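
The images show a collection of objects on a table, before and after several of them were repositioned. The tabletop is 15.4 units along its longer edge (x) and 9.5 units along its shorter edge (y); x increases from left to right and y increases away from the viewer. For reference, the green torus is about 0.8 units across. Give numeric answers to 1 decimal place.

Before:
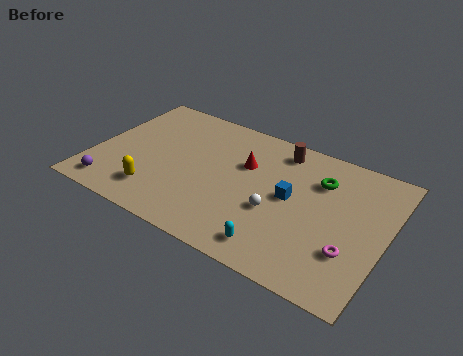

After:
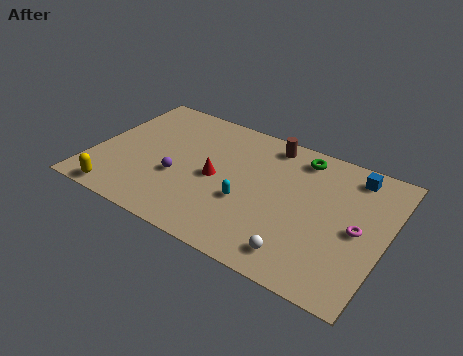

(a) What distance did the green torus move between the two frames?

1.7

From (11.7, 6.9) to (10.5, 8.1), the green torus covered √(1.2² + 1.2²) ≈ 1.7 units.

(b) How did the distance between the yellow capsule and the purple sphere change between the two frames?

+1.4

The distance was about 2.4 in the first image and 3.8 in the second, so they moved 1.4 units further apart.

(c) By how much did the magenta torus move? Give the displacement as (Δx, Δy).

(0.2, 1.6)

From the two frames, the magenta torus sits at roughly (13.8, 2.9) before and (14.0, 4.5) after.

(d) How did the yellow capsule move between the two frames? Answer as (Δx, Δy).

(-1.8, -1.1)

From the two frames, the yellow capsule sits at roughly (3.7, 2.0) before and (1.9, 0.9) after.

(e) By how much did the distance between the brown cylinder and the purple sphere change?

-4.2

The distance was about 10.5 in the first image and 6.3 in the second, so they moved 4.2 units closer together.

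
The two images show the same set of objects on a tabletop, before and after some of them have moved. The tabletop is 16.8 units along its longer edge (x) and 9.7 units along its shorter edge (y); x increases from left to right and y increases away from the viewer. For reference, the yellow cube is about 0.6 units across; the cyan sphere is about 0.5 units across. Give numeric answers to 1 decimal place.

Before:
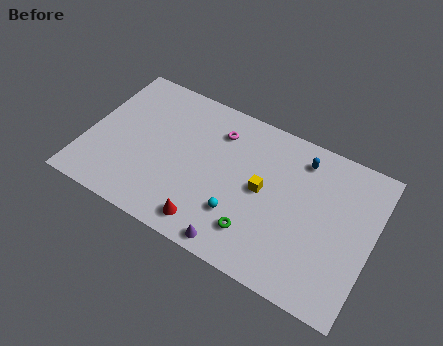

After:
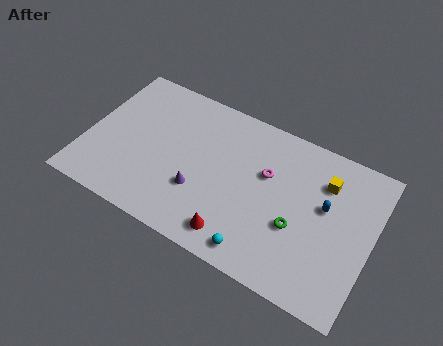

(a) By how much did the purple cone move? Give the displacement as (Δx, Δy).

(-2.5, 2.3)

From the two frames, the purple cone sits at roughly (9.4, 0.9) before and (6.9, 3.2) after.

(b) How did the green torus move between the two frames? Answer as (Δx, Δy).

(2.2, 1.5)

The green torus started near (10.4, 2.2) and ended near (12.6, 3.7).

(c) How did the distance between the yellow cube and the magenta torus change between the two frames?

-0.4

They were about 3.9 units apart before and 3.5 after — 0.4 units closer together.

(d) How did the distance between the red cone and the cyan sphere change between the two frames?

-0.7

They were about 2.1 units apart before and 1.4 after — 0.7 units closer together.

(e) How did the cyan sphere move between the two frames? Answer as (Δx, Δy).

(1.4, -1.6)

From the two frames, the cyan sphere sits at roughly (9.3, 2.8) before and (10.7, 1.2) after.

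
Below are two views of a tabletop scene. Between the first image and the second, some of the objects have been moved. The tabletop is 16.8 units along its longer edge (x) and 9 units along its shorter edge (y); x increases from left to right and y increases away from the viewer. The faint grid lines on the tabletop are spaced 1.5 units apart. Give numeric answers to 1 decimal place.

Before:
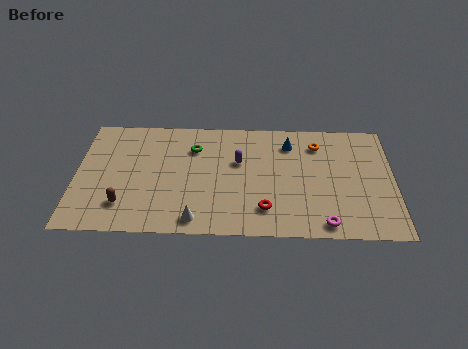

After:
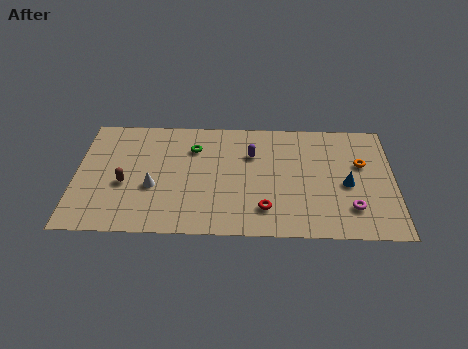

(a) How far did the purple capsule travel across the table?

0.9

The purple capsule moved from about (8.6, 5.6) to (9.3, 6.2), a distance of √(0.7² + 0.6²) ≈ 0.9.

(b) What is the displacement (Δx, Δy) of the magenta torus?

(1.4, 1.2)

The magenta torus was at about (13.1, 1.0) and moved to about (14.5, 2.2).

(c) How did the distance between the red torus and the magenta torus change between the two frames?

+1.2

The distance was about 3.3 in the first image and 4.5 in the second, so they moved 1.2 units further apart.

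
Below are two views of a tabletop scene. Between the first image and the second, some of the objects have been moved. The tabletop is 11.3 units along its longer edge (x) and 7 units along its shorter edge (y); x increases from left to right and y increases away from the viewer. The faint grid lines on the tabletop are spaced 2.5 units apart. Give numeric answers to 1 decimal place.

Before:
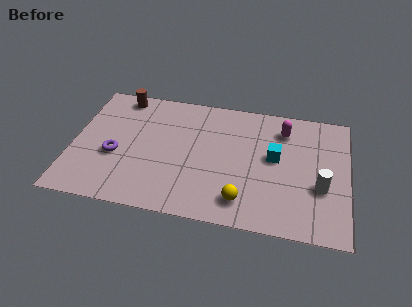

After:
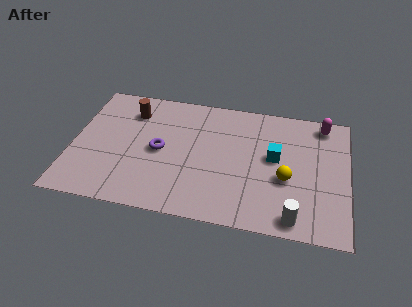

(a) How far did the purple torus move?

1.9

From (1.8, 2.8) to (3.6, 3.4), the purple torus covered √(1.8² + 0.6²) ≈ 1.9 units.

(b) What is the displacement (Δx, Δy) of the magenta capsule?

(1.6, 0.6)

From the two frames, the magenta capsule sits at roughly (8.6, 5.5) before and (10.2, 6.1) after.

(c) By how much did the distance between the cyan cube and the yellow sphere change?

-1.7

Before: roughly 2.9 units apart; after: 1.2. That's 1.7 units closer together.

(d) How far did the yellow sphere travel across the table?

2.3

The yellow sphere was near (7.1, 1.3) before and (8.8, 2.8) after, so it travelled √(1.7² + 1.5²) ≈ 2.3 units.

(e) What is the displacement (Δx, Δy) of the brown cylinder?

(0.5, -0.8)

From the two frames, the brown cylinder sits at roughly (1.8, 6.2) before and (2.3, 5.4) after.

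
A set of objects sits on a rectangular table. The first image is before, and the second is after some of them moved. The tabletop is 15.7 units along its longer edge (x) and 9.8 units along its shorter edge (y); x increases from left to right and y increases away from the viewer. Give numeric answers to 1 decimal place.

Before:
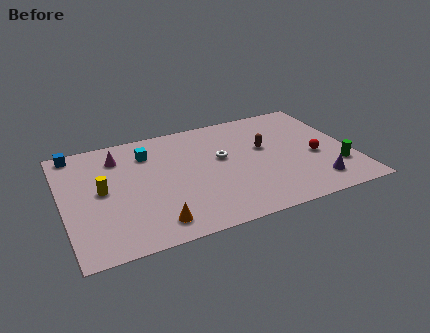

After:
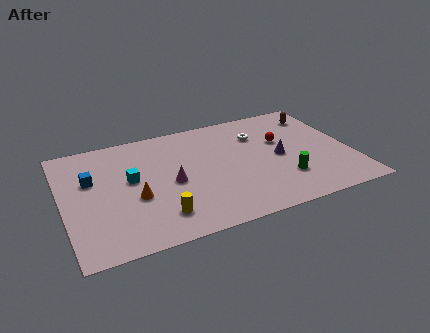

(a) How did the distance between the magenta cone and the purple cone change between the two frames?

-5.8

The distance was about 11.8 in the first image and 6.0 in the second, so they moved 5.8 units closer together.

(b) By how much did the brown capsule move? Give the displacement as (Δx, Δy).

(3.3, 2.1)

From the two frames, the brown capsule sits at roughly (11.1, 5.8) before and (14.4, 7.9) after.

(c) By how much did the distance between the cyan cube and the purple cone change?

-2.2

Before: roughly 10.3 units apart; after: 8.1. That's 2.2 units closer together.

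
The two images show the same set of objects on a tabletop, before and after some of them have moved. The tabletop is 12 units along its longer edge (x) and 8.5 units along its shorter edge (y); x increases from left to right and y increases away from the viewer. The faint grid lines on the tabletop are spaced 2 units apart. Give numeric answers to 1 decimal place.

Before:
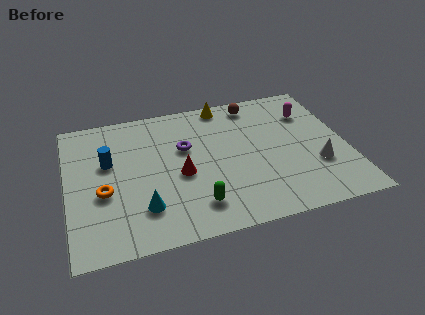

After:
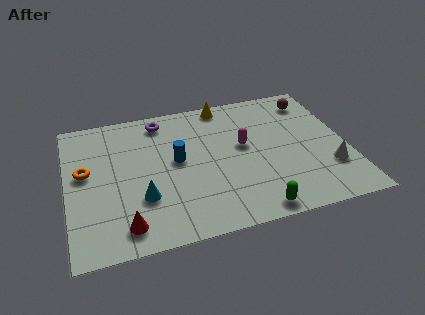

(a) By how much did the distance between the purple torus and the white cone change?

+2.4

The distance was about 6.0 in the first image and 8.4 in the second, so they moved 2.4 units further apart.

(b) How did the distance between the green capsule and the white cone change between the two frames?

-1.6

They were about 5.4 units apart before and 3.8 after — 1.6 units closer together.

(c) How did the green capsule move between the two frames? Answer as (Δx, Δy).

(2.4, -0.9)

The green capsule started near (5.3, 1.7) and ended near (7.7, 0.8).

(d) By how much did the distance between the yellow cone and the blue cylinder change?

-1.9

The distance was about 5.8 in the first image and 3.9 in the second, so they moved 1.9 units closer together.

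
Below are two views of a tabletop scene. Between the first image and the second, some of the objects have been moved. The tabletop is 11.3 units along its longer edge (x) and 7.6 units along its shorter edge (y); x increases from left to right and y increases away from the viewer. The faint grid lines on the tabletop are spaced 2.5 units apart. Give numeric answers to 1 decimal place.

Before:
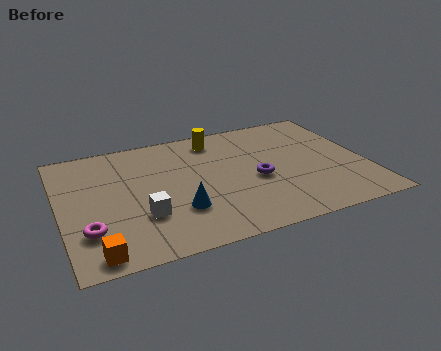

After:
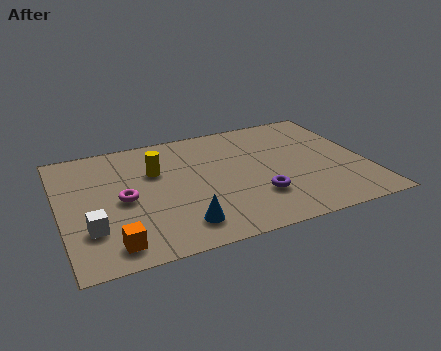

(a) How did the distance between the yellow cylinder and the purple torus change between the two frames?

+1.2

The distance was about 3.3 in the first image and 4.5 in the second, so they moved 1.2 units further apart.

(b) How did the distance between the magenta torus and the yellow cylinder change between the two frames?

-4.8

Before: roughly 6.7 units apart; after: 1.9. That's 4.8 units closer together.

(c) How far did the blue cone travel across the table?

0.9

The blue cone was near (4.2, 2.3) before and (4.2, 1.4) after, so it travelled √(0.0² + 0.9²) ≈ 0.9 units.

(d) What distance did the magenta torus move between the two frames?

2.1

From (0.9, 2.1) to (2.3, 3.6), the magenta torus covered √(1.4² + 1.5²) ≈ 2.1 units.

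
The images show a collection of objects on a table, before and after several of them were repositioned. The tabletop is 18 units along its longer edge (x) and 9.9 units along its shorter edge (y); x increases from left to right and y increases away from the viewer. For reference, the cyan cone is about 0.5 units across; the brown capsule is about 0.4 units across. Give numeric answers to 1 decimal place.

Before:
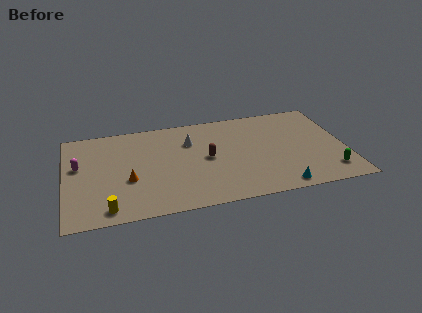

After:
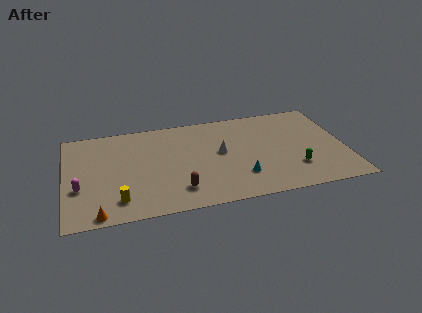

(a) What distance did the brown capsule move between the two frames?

3.5

From (9.1, 5.0) to (7.1, 2.1), the brown capsule covered √(2.0² + 2.9²) ≈ 3.5 units.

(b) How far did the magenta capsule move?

2.3

From (0.9, 5.9) to (0.9, 3.6), the magenta capsule covered √(0.0² + 2.3²) ≈ 2.3 units.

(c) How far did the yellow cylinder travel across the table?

1.0

The yellow cylinder was near (2.6, 1.2) before and (3.3, 1.9) after, so it travelled √(0.7² + 0.7²) ≈ 1.0 units.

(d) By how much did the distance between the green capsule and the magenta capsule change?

-2.7

Before: roughly 16.4 units apart; after: 13.7. That's 2.7 units closer together.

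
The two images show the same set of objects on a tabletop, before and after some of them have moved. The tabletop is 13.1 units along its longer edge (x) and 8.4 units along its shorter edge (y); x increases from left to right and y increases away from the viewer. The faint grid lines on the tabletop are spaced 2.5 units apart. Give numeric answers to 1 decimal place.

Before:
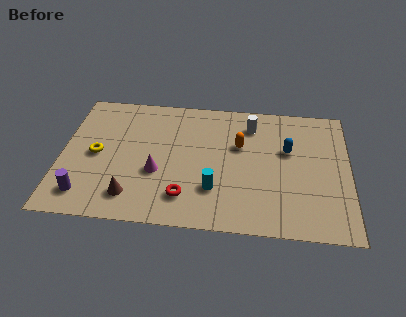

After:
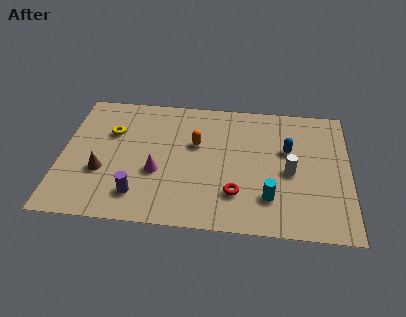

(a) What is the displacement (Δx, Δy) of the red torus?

(2.3, 0.4)

The red torus was at about (5.7, 1.8) and moved to about (8.0, 2.2).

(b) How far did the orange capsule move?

2.0

The orange capsule was near (8.1, 5.3) before and (6.1, 5.2) after, so it travelled √(2.0² + 0.1²) ≈ 2.0 units.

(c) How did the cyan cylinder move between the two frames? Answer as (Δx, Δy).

(2.5, -0.3)

The cyan cylinder was at about (7.0, 2.4) and moved to about (9.5, 2.1).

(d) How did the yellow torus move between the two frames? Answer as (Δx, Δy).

(0.6, 1.5)

The yellow torus started near (1.6, 4.1) and ended near (2.2, 5.6).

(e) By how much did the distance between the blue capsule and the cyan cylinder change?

-1.1

The distance was about 4.3 in the first image and 3.2 in the second, so they moved 1.1 units closer together.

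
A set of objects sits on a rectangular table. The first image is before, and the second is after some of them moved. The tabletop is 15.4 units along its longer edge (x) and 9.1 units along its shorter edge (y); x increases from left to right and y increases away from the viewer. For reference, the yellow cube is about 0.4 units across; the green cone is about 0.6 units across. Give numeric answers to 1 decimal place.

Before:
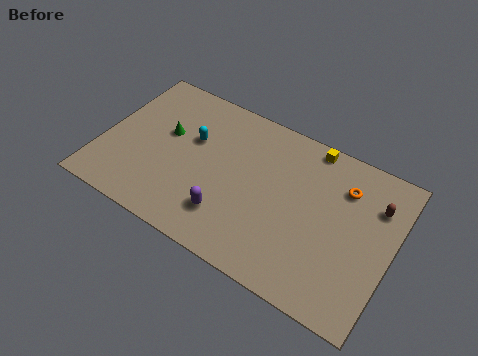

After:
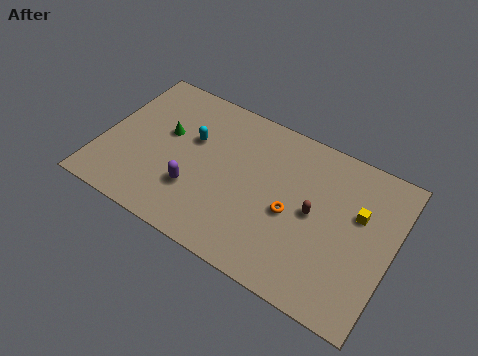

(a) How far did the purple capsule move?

2.0

The purple capsule was near (7.1, 2.2) before and (5.2, 2.8) after, so it travelled √(1.9² + 0.6²) ≈ 2.0 units.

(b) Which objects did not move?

the green cone and the cyan capsule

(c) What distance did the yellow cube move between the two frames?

3.9

The yellow cube moved from about (10.6, 8.3) to (13.5, 5.7), a distance of √(2.9² + 2.6²) ≈ 3.9.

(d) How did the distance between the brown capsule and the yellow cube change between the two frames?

-1.6

The distance was about 4.1 in the first image and 2.5 in the second, so they moved 1.6 units closer together.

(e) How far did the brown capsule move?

3.6

The brown capsule was near (14.3, 6.6) before and (11.3, 4.6) after, so it travelled √(3.0² + 2.0²) ≈ 3.6 units.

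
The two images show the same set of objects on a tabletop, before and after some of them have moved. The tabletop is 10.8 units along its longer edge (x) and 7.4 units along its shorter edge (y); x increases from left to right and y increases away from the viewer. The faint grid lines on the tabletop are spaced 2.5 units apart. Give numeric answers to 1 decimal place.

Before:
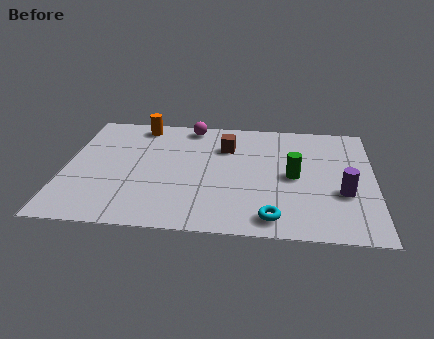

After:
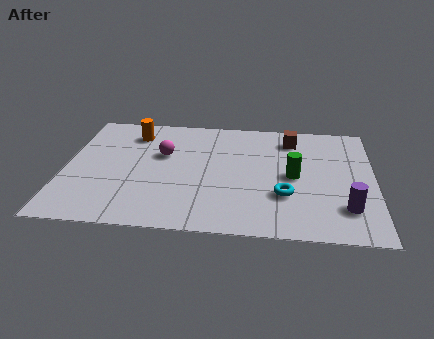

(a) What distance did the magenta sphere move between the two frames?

2.2

The magenta sphere was near (4.3, 6.6) before and (3.4, 4.6) after, so it travelled √(0.9² + 2.0²) ≈ 2.2 units.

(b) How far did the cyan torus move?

1.5

From (7.3, 1.0) to (7.7, 2.4), the cyan torus covered √(0.4² + 1.4²) ≈ 1.5 units.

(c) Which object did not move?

the green cylinder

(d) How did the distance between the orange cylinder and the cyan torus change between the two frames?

-0.9

The distance was about 7.3 in the first image and 6.4 in the second, so they moved 0.9 units closer together.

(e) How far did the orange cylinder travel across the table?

0.6

The orange cylinder moved from about (2.5, 6.5) to (2.3, 5.9), a distance of √(0.2² + 0.6²) ≈ 0.6.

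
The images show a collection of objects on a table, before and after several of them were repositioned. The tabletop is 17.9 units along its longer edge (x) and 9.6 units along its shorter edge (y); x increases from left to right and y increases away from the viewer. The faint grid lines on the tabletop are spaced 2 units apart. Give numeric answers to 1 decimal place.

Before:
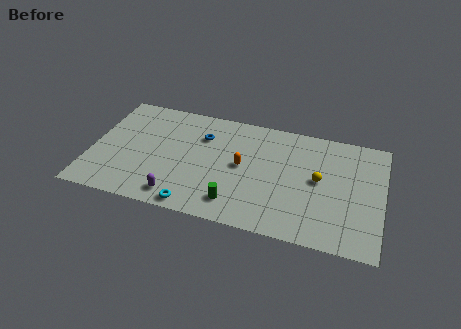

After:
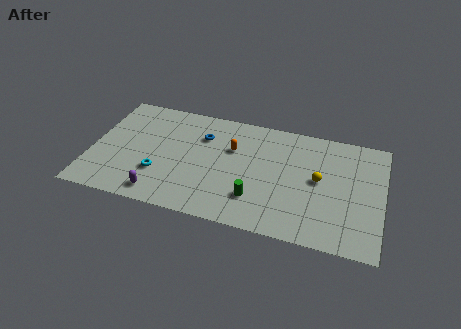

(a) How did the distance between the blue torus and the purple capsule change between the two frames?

+0.4

Before: roughly 5.6 units apart; after: 6.0. That's 0.4 units further apart.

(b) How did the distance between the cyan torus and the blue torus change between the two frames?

-1.4

They were about 6.0 units apart before and 4.6 after — 1.4 units closer together.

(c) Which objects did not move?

the blue torus and the yellow sphere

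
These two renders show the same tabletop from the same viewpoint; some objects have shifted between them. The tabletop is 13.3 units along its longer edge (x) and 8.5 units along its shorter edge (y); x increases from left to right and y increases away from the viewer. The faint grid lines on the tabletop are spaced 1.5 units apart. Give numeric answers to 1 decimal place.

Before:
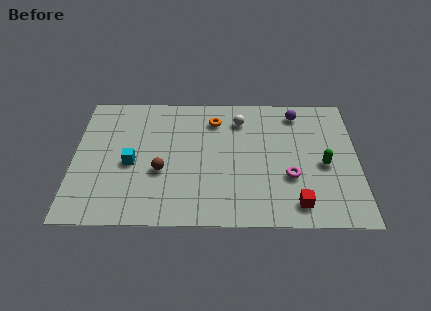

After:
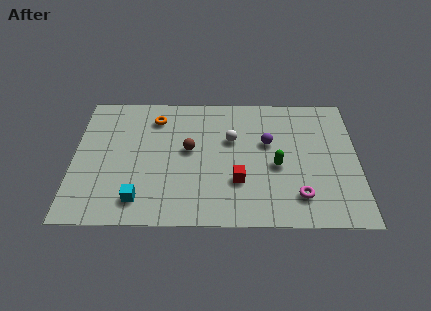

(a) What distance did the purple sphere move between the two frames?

2.4

The purple sphere moved from about (10.5, 7.2) to (9.1, 5.2), a distance of √(1.4² + 2.0²) ≈ 2.4.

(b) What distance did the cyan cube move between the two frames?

2.3

The cyan cube was near (2.7, 3.8) before and (3.1, 1.5) after, so it travelled √(0.4² + 2.3²) ≈ 2.3 units.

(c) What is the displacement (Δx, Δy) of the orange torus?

(-2.8, 0.1)

The orange torus was at about (6.6, 6.7) and moved to about (3.8, 6.8).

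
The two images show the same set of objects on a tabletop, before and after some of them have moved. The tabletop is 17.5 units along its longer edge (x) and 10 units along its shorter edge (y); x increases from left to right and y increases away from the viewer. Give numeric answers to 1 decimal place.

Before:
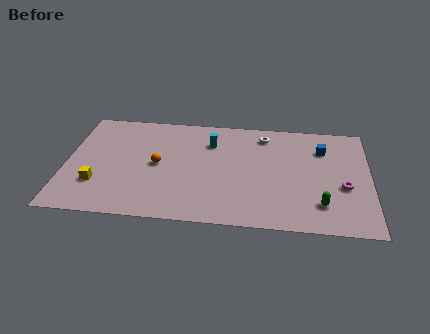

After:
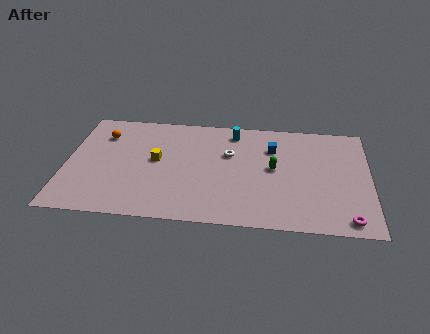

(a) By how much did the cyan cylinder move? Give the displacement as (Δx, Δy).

(1.3, 1.1)

The cyan cylinder started near (8.3, 7.4) and ended near (9.6, 8.5).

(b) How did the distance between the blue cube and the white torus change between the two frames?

-0.9

They were about 3.5 units apart before and 2.6 after — 0.9 units closer together.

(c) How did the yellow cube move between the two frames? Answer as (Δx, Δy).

(3.3, 2.5)

From the two frames, the yellow cube sits at roughly (1.9, 2.9) before and (5.2, 5.4) after.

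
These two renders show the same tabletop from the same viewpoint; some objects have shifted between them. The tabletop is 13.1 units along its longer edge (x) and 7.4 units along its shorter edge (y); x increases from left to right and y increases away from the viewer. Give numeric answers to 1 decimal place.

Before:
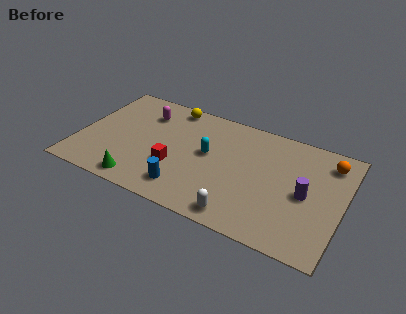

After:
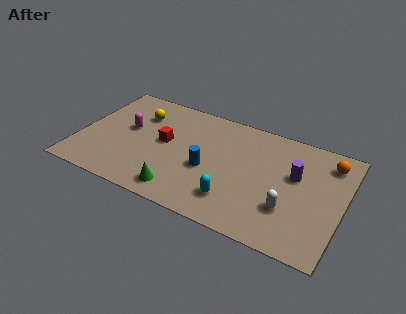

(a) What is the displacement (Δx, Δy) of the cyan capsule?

(1.6, -2.4)

From the two frames, the cyan capsule sits at roughly (6.4, 4.1) before and (8.0, 1.7) after.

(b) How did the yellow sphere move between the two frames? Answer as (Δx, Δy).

(-1.5, -1.2)

The yellow sphere started near (4.2, 6.6) and ended near (2.7, 5.4).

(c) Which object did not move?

the orange sphere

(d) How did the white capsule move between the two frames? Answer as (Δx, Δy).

(2.2, 1.4)

The white capsule started near (8.4, 0.9) and ended near (10.6, 2.3).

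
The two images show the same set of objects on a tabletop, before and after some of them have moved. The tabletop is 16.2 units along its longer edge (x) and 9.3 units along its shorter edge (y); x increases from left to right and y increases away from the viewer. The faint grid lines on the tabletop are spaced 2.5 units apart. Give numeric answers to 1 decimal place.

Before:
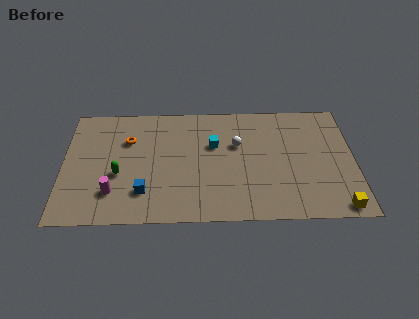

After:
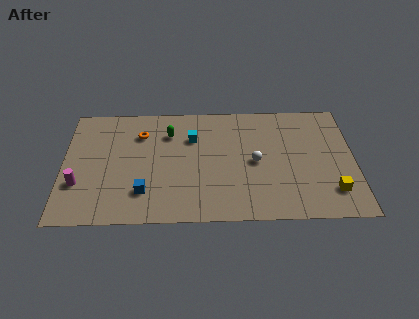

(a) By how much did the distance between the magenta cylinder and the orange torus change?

+1.0

They were about 4.2 units apart before and 5.2 after — 1.0 units further apart.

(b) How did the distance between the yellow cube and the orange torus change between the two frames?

-1.2

The distance was about 12.8 in the first image and 11.6 in the second, so they moved 1.2 units closer together.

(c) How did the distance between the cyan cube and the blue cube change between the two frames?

-0.3

Before: roughly 5.3 units apart; after: 5.0. That's 0.3 units closer together.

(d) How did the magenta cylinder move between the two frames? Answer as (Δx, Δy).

(-1.9, 0.7)

The magenta cylinder started near (2.8, 2.3) and ended near (0.9, 3.0).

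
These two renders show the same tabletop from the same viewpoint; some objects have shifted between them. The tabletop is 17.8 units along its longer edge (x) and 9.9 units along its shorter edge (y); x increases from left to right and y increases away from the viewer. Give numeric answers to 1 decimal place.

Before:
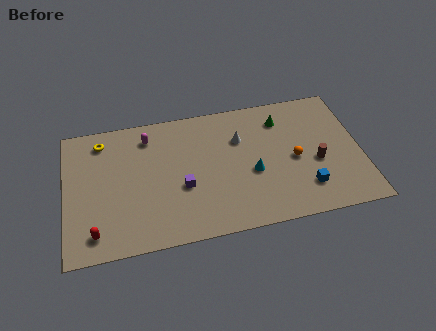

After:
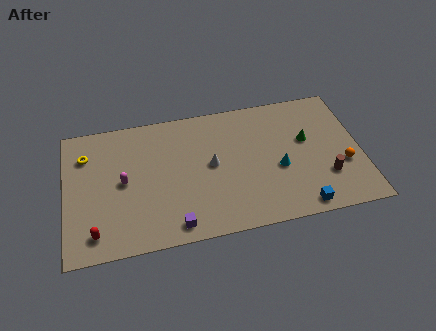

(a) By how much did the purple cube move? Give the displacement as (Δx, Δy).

(-0.6, -2.7)

The purple cube was at about (7.0, 3.9) and moved to about (6.4, 1.2).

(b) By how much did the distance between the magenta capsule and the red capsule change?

-3.5

The distance was about 7.3 in the first image and 3.8 in the second, so they moved 3.5 units closer together.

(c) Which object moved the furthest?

the magenta capsule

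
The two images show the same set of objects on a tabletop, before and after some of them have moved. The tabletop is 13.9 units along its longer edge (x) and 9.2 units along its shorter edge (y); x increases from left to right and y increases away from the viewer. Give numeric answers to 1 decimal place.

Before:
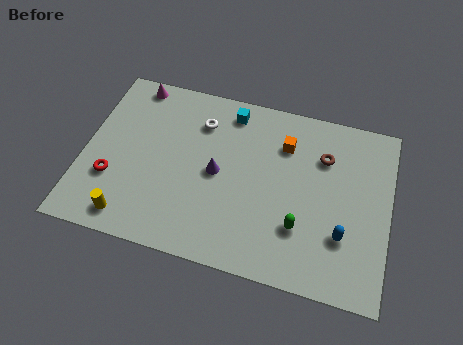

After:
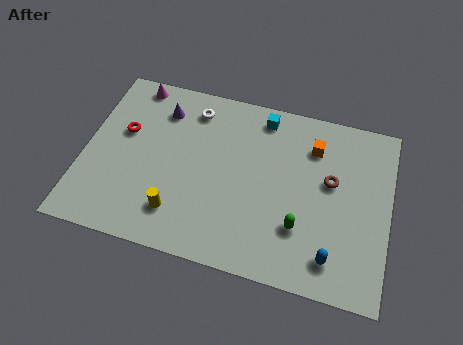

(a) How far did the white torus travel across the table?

0.7

The white torus was near (5.1, 7.0) before and (4.7, 7.6) after, so it travelled √(0.4² + 0.6²) ≈ 0.7 units.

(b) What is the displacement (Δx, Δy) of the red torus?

(0.3, 2.6)

From the two frames, the red torus sits at roughly (1.4, 3.0) before and (1.7, 5.6) after.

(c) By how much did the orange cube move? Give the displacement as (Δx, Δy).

(1.3, 0.2)

The orange cube started near (9.0, 6.8) and ended near (10.3, 7.0).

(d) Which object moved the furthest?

the purple cone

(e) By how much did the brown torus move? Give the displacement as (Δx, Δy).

(0.4, -1.2)

The brown torus was at about (10.8, 6.6) and moved to about (11.2, 5.4).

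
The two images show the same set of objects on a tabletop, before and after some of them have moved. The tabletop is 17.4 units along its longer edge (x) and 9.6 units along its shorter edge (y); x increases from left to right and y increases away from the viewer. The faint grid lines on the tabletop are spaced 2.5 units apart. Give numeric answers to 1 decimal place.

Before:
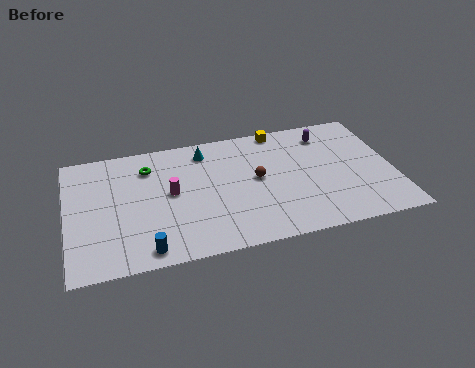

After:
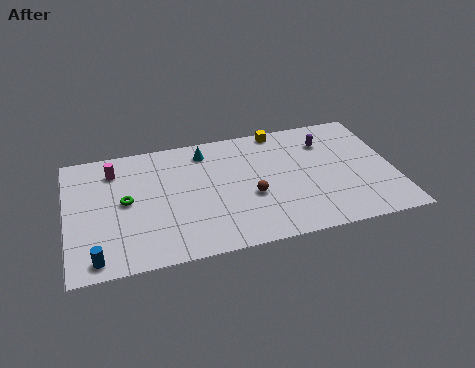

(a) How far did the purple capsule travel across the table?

0.6

The purple capsule moved from about (14.1, 7.8) to (14.0, 7.2), a distance of √(0.1² + 0.6²) ≈ 0.6.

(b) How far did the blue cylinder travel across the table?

2.6

The blue cylinder moved from about (4.0, 1.1) to (1.4, 1.1), a distance of √(2.6² + 0.0²) ≈ 2.6.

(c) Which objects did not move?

the yellow cube and the cyan cone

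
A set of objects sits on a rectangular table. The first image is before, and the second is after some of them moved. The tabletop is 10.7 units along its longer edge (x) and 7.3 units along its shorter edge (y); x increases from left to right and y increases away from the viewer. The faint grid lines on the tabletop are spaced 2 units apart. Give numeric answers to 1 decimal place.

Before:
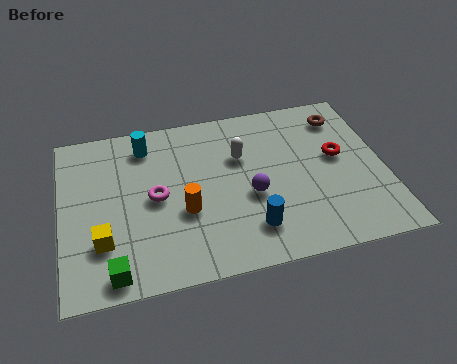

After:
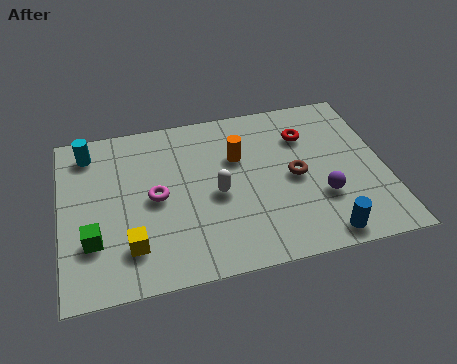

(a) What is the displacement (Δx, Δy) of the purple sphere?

(2.3, -0.6)

From the two frames, the purple sphere sits at roughly (6.2, 3.0) before and (8.5, 2.4) after.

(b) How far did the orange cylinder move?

2.8

The orange cylinder moved from about (4.0, 2.8) to (5.9, 4.8), a distance of √(1.9² + 2.0²) ≈ 2.8.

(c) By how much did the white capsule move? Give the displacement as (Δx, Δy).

(-0.9, -1.5)

From the two frames, the white capsule sits at roughly (6.0, 4.8) before and (5.1, 3.3) after.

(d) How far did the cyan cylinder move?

1.9

From (2.9, 6.0) to (1.0, 6.1), the cyan cylinder covered √(1.9² + 0.1²) ≈ 1.9 units.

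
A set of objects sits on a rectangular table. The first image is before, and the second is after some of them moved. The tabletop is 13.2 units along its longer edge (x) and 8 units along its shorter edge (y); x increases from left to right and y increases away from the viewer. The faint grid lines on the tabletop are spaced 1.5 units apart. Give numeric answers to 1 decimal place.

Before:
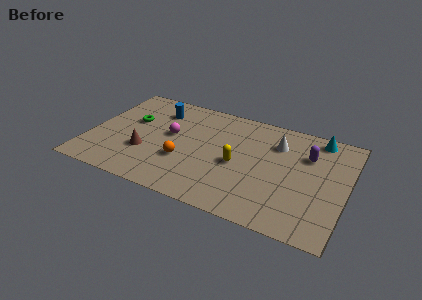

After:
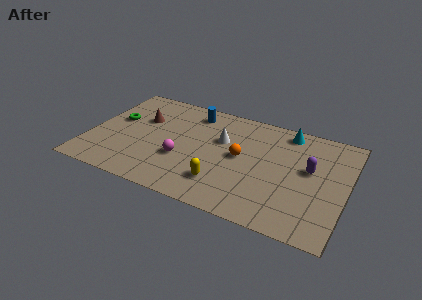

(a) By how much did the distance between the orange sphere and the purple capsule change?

-3.2

The distance was about 6.7 in the first image and 3.5 in the second, so they moved 3.2 units closer together.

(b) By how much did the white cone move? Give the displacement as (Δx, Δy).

(-2.8, -0.8)

From the two frames, the white cone sits at roughly (9.5, 5.9) before and (6.7, 5.1) after.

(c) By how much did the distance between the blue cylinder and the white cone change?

-4.0

Before: roughly 6.3 units apart; after: 2.3. That's 4.0 units closer together.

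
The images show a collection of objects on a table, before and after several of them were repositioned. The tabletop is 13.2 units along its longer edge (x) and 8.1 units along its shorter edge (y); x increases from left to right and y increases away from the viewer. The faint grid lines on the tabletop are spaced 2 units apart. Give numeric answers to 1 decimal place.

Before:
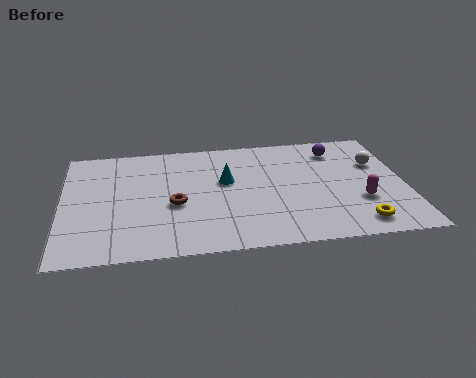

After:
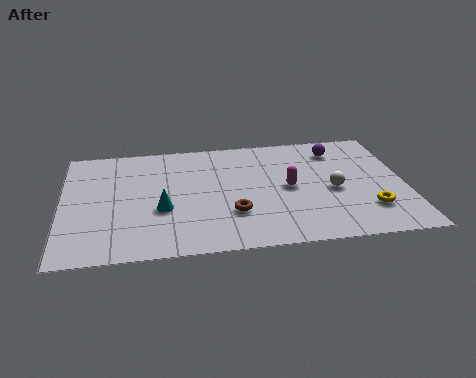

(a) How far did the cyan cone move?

3.0

From (6.3, 4.8) to (3.8, 3.1), the cyan cone covered √(2.5² + 1.7²) ≈ 3.0 units.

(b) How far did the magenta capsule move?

3.0

From (11.4, 2.7) to (8.7, 4.0), the magenta capsule covered √(2.7² + 1.3²) ≈ 3.0 units.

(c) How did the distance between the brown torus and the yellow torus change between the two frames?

-2.0

They were about 7.2 units apart before and 5.2 after — 2.0 units closer together.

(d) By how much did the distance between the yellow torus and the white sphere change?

-2.2

They were about 4.2 units apart before and 2.0 after — 2.2 units closer together.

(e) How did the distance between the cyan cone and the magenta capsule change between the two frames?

-0.5

They were about 5.5 units apart before and 5.0 after — 0.5 units closer together.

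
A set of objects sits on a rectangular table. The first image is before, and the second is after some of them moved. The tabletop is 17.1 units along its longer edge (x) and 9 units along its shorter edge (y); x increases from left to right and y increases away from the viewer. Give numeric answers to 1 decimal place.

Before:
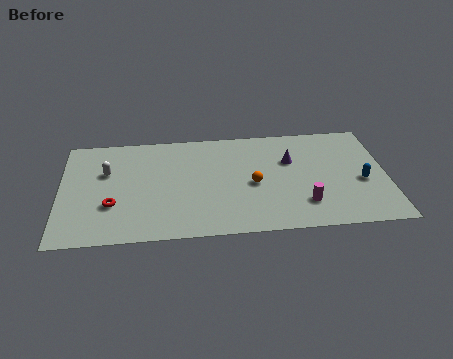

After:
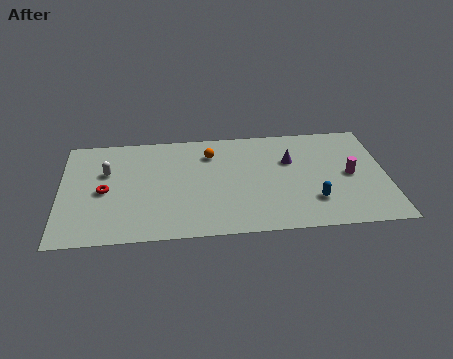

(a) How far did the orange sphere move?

3.6

The orange sphere moved from about (10.1, 4.1) to (7.9, 6.9), a distance of √(2.2² + 2.8²) ≈ 3.6.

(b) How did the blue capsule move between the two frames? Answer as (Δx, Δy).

(-2.6, -1.4)

From the two frames, the blue capsule sits at roughly (15.8, 3.8) before and (13.2, 2.4) after.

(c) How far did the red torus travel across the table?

1.3

From (2.7, 3.0) to (2.3, 4.2), the red torus covered √(0.4² + 1.2²) ≈ 1.3 units.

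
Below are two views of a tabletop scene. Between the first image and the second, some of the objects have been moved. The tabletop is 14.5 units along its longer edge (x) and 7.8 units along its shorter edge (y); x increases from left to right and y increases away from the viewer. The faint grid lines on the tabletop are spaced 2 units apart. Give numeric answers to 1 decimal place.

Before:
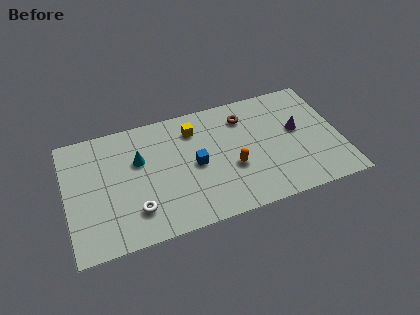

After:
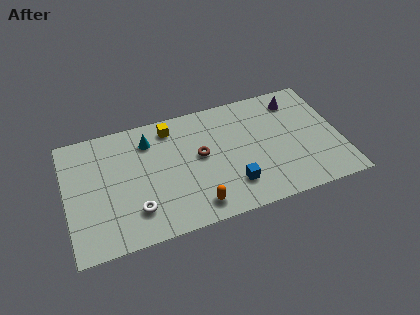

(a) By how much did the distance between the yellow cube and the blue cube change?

+3.2

Before: roughly 2.3 units apart; after: 5.5. That's 3.2 units further apart.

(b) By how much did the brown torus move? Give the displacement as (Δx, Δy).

(-2.5, -1.8)

From the two frames, the brown torus sits at roughly (9.6, 6.1) before and (7.1, 4.3) after.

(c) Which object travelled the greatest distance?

the brown torus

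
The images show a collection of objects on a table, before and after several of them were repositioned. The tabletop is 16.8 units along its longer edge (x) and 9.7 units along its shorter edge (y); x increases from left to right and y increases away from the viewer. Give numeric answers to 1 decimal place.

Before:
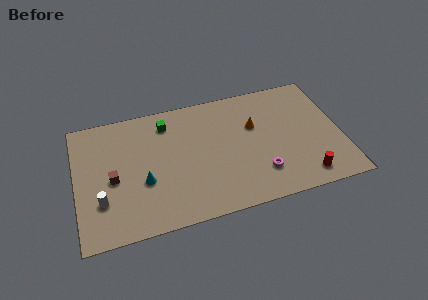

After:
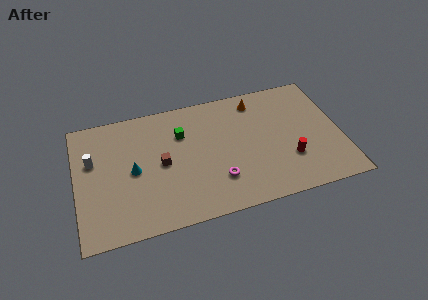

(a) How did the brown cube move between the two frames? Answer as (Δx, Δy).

(3.1, 0.4)

The brown cube was at about (2.3, 4.4) and moved to about (5.4, 4.8).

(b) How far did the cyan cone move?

1.2

From (4.2, 3.7) to (3.6, 4.7), the cyan cone covered √(0.6² + 1.0²) ≈ 1.2 units.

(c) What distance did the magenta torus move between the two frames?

2.7

From (11.5, 2.4) to (8.8, 2.6), the magenta torus covered √(2.7² + 0.2²) ≈ 2.7 units.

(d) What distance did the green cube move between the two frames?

1.4

The green cube moved from about (5.9, 7.9) to (6.8, 6.8), a distance of √(0.9² + 1.1²) ≈ 1.4.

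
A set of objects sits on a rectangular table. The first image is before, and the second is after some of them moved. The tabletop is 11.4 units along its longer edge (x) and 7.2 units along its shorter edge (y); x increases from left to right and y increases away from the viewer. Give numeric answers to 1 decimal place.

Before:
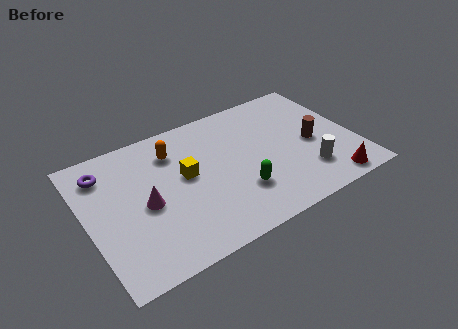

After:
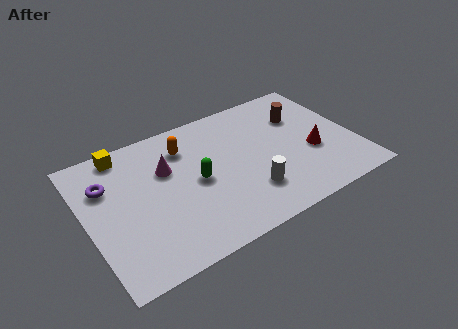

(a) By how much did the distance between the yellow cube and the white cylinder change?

+1.1

They were about 5.4 units apart before and 6.5 after — 1.1 units further apart.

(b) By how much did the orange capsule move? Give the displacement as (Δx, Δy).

(0.5, 0.0)

The orange capsule started near (3.9, 5.5) and ended near (4.4, 5.5).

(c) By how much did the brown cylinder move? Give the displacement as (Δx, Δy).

(-0.2, 1.7)

The brown cylinder was at about (9.6, 3.3) and moved to about (9.4, 5.0).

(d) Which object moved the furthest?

the yellow cube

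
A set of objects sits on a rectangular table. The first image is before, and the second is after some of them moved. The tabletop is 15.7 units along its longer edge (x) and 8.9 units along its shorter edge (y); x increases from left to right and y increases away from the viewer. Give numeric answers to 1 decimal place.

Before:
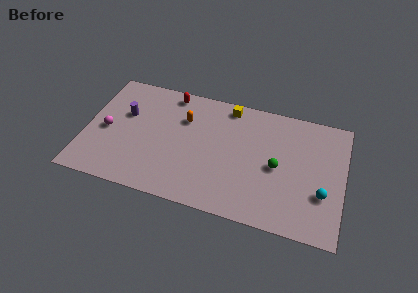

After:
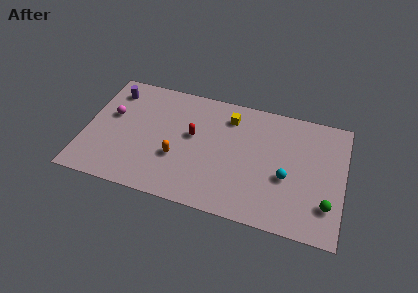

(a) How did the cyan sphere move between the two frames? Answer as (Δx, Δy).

(-2.2, 0.6)

The cyan sphere was at about (14.5, 3.0) and moved to about (12.3, 3.6).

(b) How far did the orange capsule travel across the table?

3.0

From (5.9, 6.2) to (5.7, 3.2), the orange capsule covered √(0.2² + 3.0²) ≈ 3.0 units.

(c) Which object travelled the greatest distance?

the green sphere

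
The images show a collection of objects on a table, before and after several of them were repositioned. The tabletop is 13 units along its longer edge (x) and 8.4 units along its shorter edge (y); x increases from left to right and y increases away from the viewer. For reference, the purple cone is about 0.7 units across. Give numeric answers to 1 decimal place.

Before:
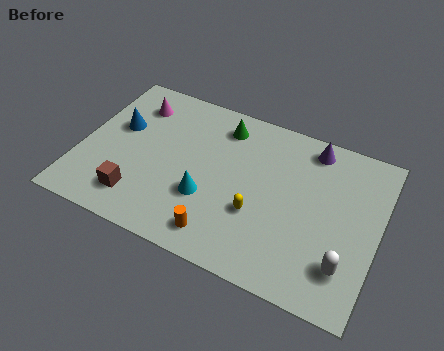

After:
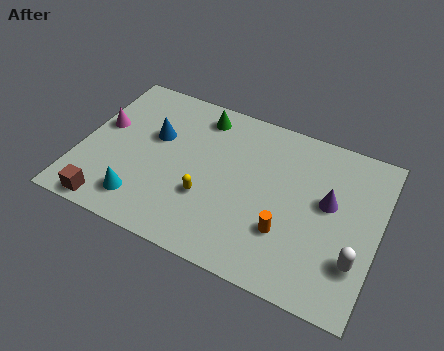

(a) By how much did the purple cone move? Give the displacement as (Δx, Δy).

(1.0, -2.5)

The purple cone was at about (9.8, 7.3) and moved to about (10.8, 4.8).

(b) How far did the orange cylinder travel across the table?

3.0

The orange cylinder was near (6.5, 1.3) before and (9.2, 2.6) after, so it travelled √(2.7² + 1.3²) ≈ 3.0 units.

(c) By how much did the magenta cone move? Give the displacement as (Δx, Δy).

(-1.2, -1.7)

From the two frames, the magenta cone sits at roughly (2.0, 6.6) before and (0.8, 4.9) after.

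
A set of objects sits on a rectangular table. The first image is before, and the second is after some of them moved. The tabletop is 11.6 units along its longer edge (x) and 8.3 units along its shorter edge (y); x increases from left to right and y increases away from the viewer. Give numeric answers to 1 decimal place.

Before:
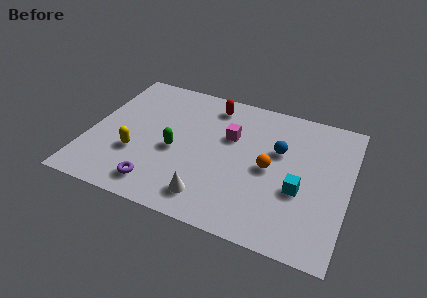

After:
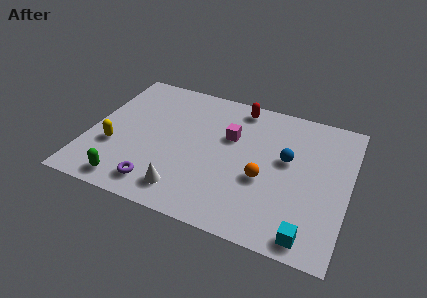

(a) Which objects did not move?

the magenta cube and the purple torus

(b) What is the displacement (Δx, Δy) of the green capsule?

(-1.8, -2.6)

The green capsule started near (3.9, 3.6) and ended near (2.1, 1.0).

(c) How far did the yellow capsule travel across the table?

1.0

The yellow capsule moved from about (2.2, 2.8) to (1.2, 2.9), a distance of √(1.0² + 0.1²) ≈ 1.0.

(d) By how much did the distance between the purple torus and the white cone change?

-1.1

Before: roughly 2.3 units apart; after: 1.2. That's 1.1 units closer together.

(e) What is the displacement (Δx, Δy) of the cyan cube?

(0.6, -2.3)

From the two frames, the cyan cube sits at roughly (9.5, 3.2) before and (10.1, 0.9) after.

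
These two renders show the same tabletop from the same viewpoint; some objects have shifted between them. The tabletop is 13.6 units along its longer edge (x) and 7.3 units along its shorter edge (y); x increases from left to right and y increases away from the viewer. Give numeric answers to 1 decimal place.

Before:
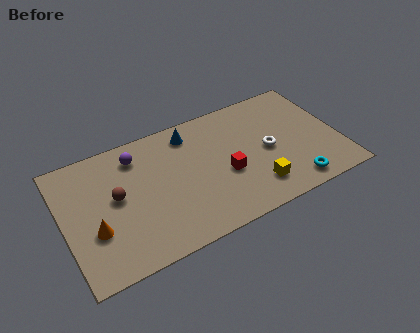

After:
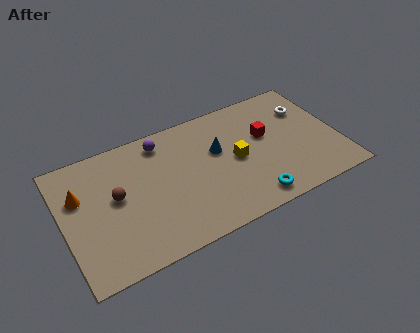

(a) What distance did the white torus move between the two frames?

2.8

From (10.1, 3.5) to (12.3, 5.2), the white torus covered √(2.2² + 1.7²) ≈ 2.8 units.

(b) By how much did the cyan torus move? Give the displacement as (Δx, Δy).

(-2.1, 0.0)

From the two frames, the cyan torus sits at roughly (11.0, 1.0) before and (8.9, 1.0) after.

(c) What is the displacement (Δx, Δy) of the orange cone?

(-0.5, 2.2)

The orange cone was at about (1.4, 2.6) and moved to about (0.9, 4.8).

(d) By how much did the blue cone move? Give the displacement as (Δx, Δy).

(1.2, -1.6)

The blue cone started near (6.5, 6.1) and ended near (7.7, 4.5).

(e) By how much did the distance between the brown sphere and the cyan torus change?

-1.9

The distance was about 8.9 in the first image and 7.0 in the second, so they moved 1.9 units closer together.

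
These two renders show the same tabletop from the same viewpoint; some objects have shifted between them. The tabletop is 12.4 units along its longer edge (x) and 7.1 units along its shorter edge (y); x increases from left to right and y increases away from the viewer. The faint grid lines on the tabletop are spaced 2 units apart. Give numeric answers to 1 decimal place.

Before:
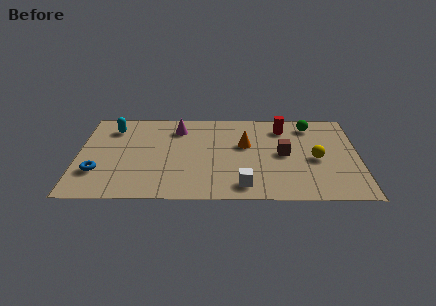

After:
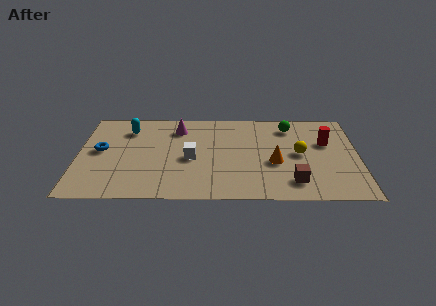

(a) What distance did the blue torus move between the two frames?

1.7

The blue torus was near (0.9, 2.1) before and (1.0, 3.8) after, so it travelled √(0.1² + 1.7²) ≈ 1.7 units.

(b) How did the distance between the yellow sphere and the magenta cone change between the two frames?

-0.8

Before: roughly 6.6 units apart; after: 5.8. That's 0.8 units closer together.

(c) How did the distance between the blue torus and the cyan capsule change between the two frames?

-1.5

The distance was about 3.6 in the first image and 2.1 in the second, so they moved 1.5 units closer together.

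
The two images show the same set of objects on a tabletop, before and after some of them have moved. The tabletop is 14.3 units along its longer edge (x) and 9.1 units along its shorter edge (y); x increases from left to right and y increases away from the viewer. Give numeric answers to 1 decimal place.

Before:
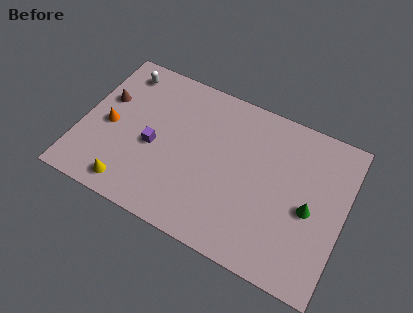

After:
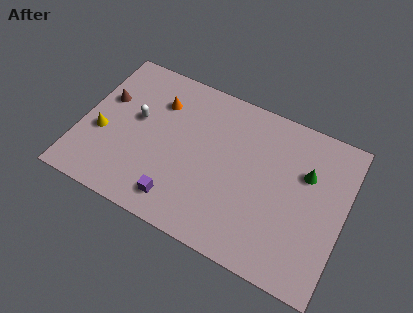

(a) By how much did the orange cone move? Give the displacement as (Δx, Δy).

(2.4, 2.5)

From the two frames, the orange cone sits at roughly (1.5, 4.2) before and (3.9, 6.7) after.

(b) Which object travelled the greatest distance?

the orange cone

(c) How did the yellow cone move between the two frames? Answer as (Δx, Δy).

(-1.9, 2.4)

From the two frames, the yellow cone sits at roughly (3.1, 1.2) before and (1.2, 3.6) after.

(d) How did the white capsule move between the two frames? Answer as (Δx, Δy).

(1.2, -2.5)

From the two frames, the white capsule sits at roughly (1.7, 7.7) before and (2.9, 5.2) after.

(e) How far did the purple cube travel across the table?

3.0

The purple cube moved from about (4.0, 4.0) to (5.7, 1.5), a distance of √(1.7² + 2.5²) ≈ 3.0.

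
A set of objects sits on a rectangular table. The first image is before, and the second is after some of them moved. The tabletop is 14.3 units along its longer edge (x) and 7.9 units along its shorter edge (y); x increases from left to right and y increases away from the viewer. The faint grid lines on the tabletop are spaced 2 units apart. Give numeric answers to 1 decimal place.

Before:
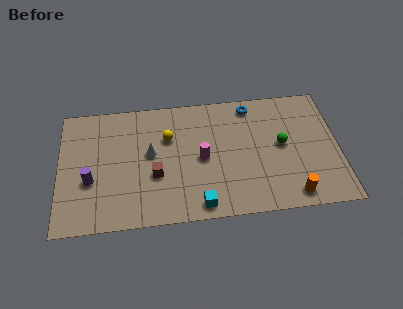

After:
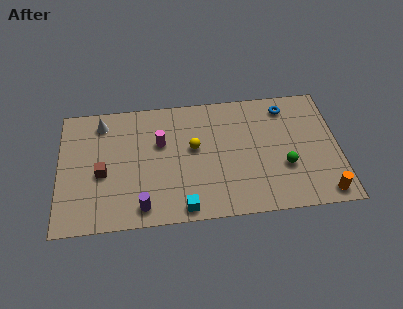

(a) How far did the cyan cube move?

0.8

The cyan cube moved from about (7.1, 0.9) to (6.3, 0.8), a distance of √(0.8² + 0.1²) ≈ 0.8.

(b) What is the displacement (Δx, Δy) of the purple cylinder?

(2.6, -1.9)

The purple cylinder started near (1.6, 3.0) and ended near (4.2, 1.1).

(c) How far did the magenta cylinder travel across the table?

2.4

The magenta cylinder moved from about (7.3, 3.8) to (5.2, 5.0), a distance of √(2.1² + 1.2²) ≈ 2.4.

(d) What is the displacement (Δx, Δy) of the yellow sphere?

(1.3, -0.8)

From the two frames, the yellow sphere sits at roughly (5.6, 5.3) before and (6.9, 4.5) after.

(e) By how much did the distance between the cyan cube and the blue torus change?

+1.3

The distance was about 6.6 in the first image and 7.9 in the second, so they moved 1.3 units further apart.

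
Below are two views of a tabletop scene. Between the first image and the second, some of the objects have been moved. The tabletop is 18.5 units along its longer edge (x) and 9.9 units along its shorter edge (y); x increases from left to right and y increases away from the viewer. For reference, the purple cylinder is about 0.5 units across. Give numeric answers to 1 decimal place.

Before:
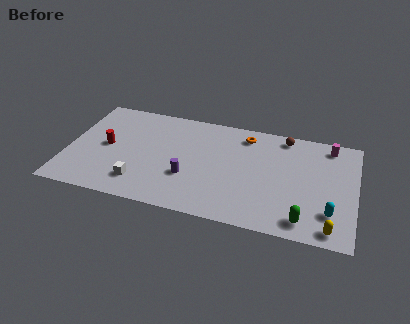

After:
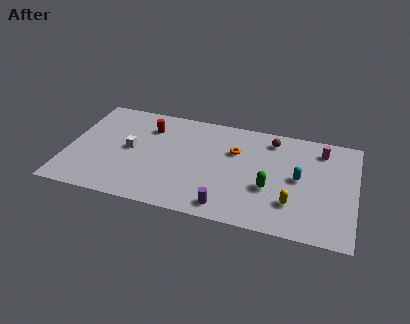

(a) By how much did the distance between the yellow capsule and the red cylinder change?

-4.4

Before: roughly 15.1 units apart; after: 10.7. That's 4.4 units closer together.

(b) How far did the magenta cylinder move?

0.7

The magenta cylinder was near (16.7, 8.6) before and (16.2, 8.1) after, so it travelled √(0.5² + 0.5²) ≈ 0.7 units.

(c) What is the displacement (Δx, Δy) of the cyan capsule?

(-2.1, 2.6)

From the two frames, the cyan capsule sits at roughly (17.0, 2.5) before and (14.9, 5.1) after.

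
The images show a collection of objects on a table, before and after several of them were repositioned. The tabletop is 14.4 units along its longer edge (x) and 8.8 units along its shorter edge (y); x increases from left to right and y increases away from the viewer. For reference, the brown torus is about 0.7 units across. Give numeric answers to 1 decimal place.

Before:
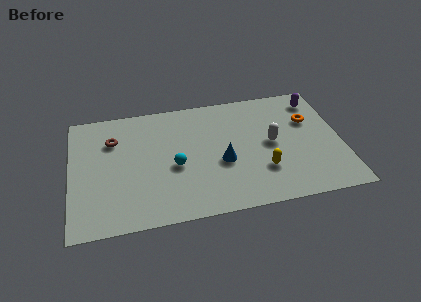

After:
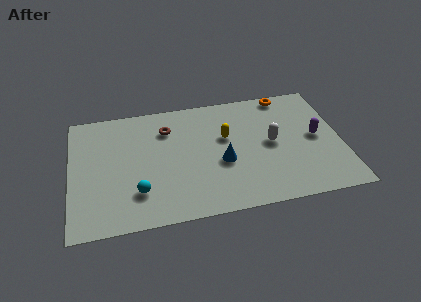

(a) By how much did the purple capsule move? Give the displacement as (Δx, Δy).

(-0.2, -2.8)

The purple capsule was at about (13.3, 7.3) and moved to about (13.1, 4.5).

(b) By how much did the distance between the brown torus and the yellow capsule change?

-5.3

The distance was about 8.6 in the first image and 3.3 in the second, so they moved 5.3 units closer together.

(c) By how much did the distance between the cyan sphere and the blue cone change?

+2.2

Before: roughly 2.5 units apart; after: 4.7. That's 2.2 units further apart.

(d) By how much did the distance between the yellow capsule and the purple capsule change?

-0.8

They were about 5.7 units apart before and 4.9 after — 0.8 units closer together.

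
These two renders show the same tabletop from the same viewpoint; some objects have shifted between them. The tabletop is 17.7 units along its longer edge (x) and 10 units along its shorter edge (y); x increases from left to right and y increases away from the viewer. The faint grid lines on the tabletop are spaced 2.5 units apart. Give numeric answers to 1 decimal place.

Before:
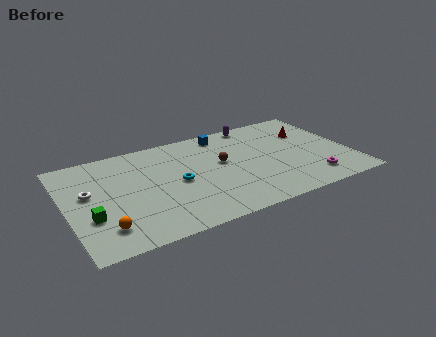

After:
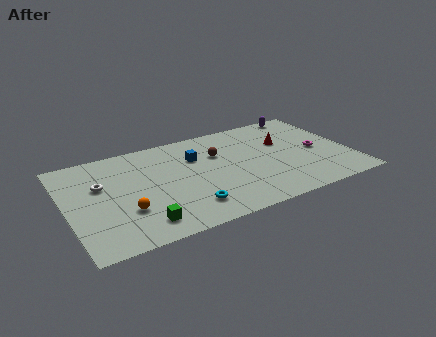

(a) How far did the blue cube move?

2.7

The blue cube moved from about (10.2, 8.7) to (8.2, 6.9), a distance of √(2.0² + 1.8²) ≈ 2.7.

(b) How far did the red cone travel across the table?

1.8

The red cone was near (15.5, 6.9) before and (13.8, 6.4) after, so it travelled √(1.7² + 0.5²) ≈ 1.8 units.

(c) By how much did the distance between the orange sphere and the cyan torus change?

-1.6

They were about 5.5 units apart before and 3.9 after — 1.6 units closer together.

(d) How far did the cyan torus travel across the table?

2.7

From (6.8, 4.8) to (7.1, 2.1), the cyan torus covered √(0.3² + 2.7²) ≈ 2.7 units.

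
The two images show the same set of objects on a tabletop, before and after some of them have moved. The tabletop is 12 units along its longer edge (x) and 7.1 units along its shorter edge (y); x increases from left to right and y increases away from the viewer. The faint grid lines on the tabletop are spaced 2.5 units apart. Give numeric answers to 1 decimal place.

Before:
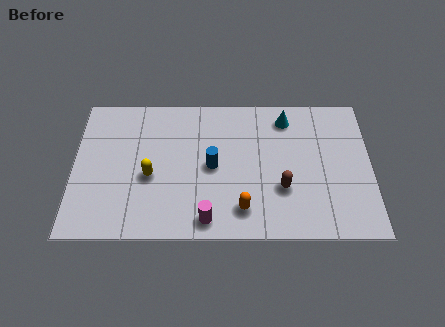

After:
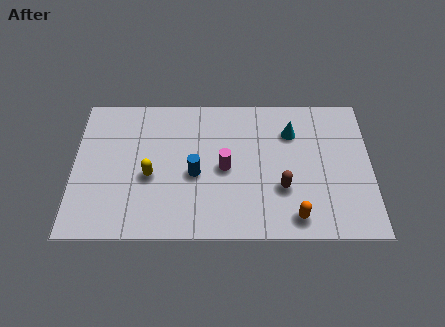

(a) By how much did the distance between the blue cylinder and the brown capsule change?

+0.6

Before: roughly 3.0 units apart; after: 3.6. That's 0.6 units further apart.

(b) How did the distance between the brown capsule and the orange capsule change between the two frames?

-0.4

They were about 1.9 units apart before and 1.5 after — 0.4 units closer together.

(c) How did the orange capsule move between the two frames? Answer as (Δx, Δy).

(2.1, -0.4)

The orange capsule was at about (6.8, 1.4) and moved to about (8.9, 1.0).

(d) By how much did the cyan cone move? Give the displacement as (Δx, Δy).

(0.2, -0.7)

The cyan cone was at about (8.6, 5.9) and moved to about (8.8, 5.2).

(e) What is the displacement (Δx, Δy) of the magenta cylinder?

(0.7, 2.5)

The magenta cylinder started near (5.4, 0.9) and ended near (6.1, 3.4).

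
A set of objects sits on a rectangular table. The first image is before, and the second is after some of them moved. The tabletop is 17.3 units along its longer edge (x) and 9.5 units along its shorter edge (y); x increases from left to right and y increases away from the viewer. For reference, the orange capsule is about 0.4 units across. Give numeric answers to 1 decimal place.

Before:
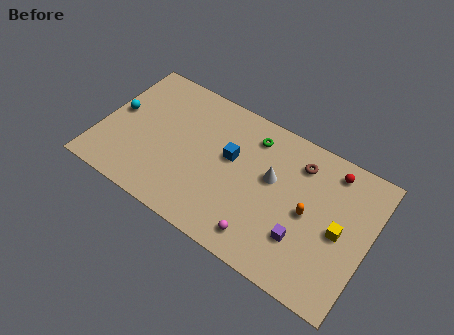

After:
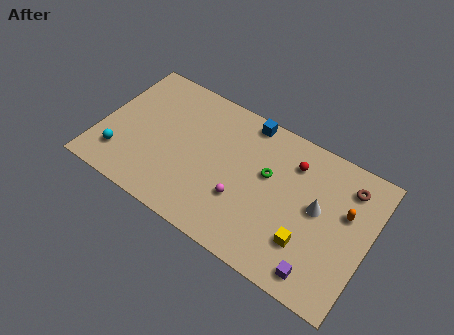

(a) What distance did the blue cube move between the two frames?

3.1

The blue cube moved from about (8.3, 5.6) to (8.9, 8.6), a distance of √(0.6² + 3.0²) ≈ 3.1.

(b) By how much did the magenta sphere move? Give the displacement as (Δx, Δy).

(-1.6, 1.7)

The magenta sphere was at about (11.0, 1.5) and moved to about (9.4, 3.2).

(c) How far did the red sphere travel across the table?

2.5

From (14.5, 8.1) to (12.1, 7.3), the red sphere covered √(2.4² + 0.8²) ≈ 2.5 units.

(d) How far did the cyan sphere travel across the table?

3.0

From (0.9, 5.1) to (1.6, 2.2), the cyan sphere covered √(0.7² + 2.9²) ≈ 3.0 units.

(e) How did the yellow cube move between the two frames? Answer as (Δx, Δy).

(-1.8, -1.8)

From the two frames, the yellow cube sits at roughly (15.5, 4.5) before and (13.7, 2.7) after.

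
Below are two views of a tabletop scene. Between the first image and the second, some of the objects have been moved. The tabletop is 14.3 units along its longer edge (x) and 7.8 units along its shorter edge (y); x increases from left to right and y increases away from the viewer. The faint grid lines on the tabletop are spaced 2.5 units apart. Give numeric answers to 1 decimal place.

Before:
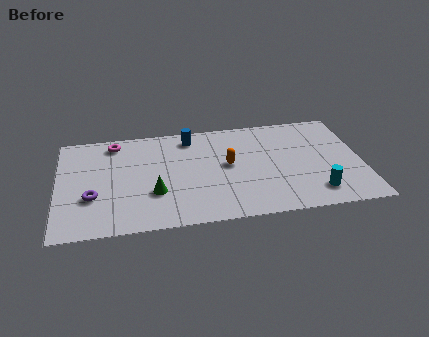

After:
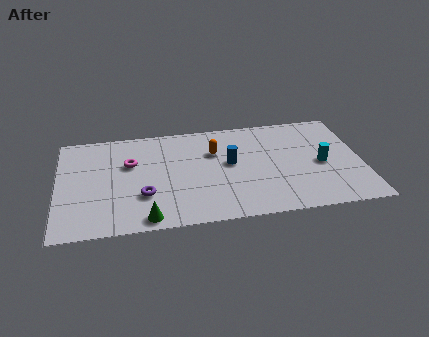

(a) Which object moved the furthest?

the blue cylinder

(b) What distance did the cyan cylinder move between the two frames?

2.1

The cyan cylinder moved from about (12.0, 1.5) to (12.4, 3.6), a distance of √(0.4² + 2.1²) ≈ 2.1.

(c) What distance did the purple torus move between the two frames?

2.4

From (1.6, 2.7) to (4.0, 2.5), the purple torus covered √(2.4² + 0.2²) ≈ 2.4 units.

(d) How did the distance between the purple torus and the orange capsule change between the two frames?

-2.2

They were about 6.6 units apart before and 4.4 after — 2.2 units closer together.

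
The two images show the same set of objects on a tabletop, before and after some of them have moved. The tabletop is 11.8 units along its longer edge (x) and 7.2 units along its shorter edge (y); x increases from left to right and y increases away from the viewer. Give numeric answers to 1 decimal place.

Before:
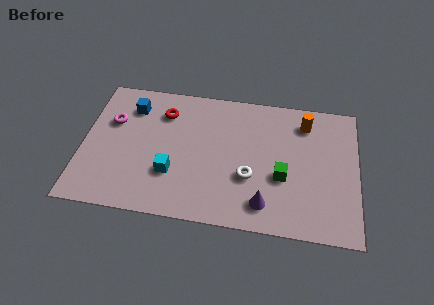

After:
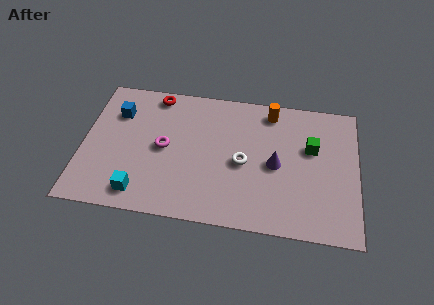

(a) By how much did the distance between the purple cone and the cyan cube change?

+2.0

The distance was about 4.1 in the first image and 6.1 in the second, so they moved 2.0 units further apart.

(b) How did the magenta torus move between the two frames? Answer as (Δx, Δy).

(2.3, -1.1)

The magenta torus started near (1.2, 4.7) and ended near (3.5, 3.6).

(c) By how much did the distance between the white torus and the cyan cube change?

+1.5

The distance was about 3.3 in the first image and 4.8 in the second, so they moved 1.5 units further apart.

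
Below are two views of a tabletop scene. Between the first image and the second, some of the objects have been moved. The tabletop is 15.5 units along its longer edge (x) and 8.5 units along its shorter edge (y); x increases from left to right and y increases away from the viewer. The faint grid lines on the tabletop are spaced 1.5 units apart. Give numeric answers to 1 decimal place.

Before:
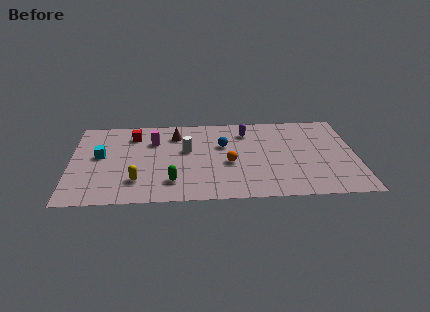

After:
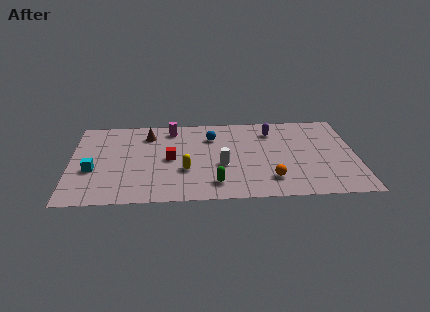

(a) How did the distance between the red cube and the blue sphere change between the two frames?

-2.0

They were about 5.1 units apart before and 3.1 after — 2.0 units closer together.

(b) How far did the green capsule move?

2.3

The green capsule was near (5.5, 1.9) before and (7.8, 1.6) after, so it travelled √(2.3² + 0.3²) ≈ 2.3 units.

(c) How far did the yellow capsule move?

2.8

The yellow capsule was near (3.6, 2.1) before and (6.2, 3.0) after, so it travelled √(2.6² + 0.9²) ≈ 2.8 units.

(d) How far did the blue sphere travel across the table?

1.1

The blue sphere was near (8.3, 5.4) before and (7.7, 6.3) after, so it travelled √(0.6² + 0.9²) ≈ 1.1 units.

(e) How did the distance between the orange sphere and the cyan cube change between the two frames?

+2.6

The distance was about 7.1 in the first image and 9.7 in the second, so they moved 2.6 units further apart.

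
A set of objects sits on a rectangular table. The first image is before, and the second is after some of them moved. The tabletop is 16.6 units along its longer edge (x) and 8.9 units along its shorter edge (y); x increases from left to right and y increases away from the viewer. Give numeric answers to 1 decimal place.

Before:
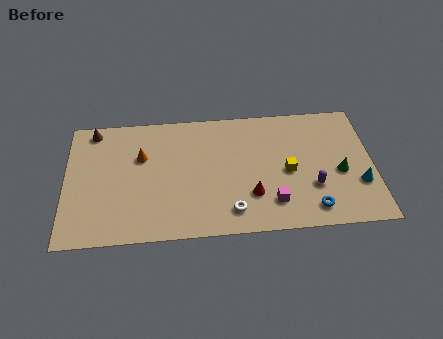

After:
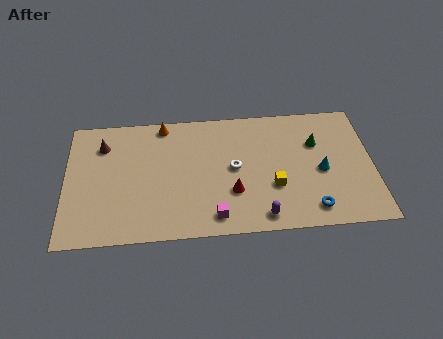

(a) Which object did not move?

the blue torus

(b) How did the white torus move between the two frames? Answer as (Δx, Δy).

(0.2, 3.0)

The white torus was at about (8.9, 1.6) and moved to about (9.1, 4.6).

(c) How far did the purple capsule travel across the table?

3.3

The purple capsule moved from about (13.3, 2.9) to (10.5, 1.1), a distance of √(2.8² + 1.8²) ≈ 3.3.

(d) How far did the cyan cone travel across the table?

2.3

The cyan cone moved from about (15.8, 2.9) to (13.8, 4.0), a distance of √(2.0² + 1.1²) ≈ 2.3.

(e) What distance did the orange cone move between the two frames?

2.5

From (4.1, 5.8) to (5.3, 8.0), the orange cone covered √(1.2² + 2.2²) ≈ 2.5 units.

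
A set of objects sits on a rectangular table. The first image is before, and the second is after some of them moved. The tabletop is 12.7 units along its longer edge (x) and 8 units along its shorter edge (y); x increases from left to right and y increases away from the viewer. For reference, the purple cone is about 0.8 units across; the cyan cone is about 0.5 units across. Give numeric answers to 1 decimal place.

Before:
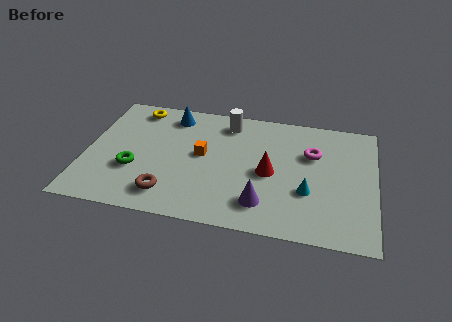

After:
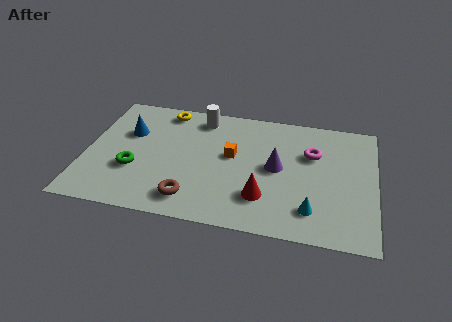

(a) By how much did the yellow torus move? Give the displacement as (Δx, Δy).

(1.3, 0.1)

The yellow torus was at about (2.0, 6.9) and moved to about (3.3, 7.0).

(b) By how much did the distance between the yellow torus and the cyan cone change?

-0.3

Before: roughly 8.8 units apart; after: 8.5. That's 0.3 units closer together.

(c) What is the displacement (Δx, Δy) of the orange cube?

(1.3, 0.2)

From the two frames, the orange cube sits at roughly (5.1, 4.3) before and (6.4, 4.5) after.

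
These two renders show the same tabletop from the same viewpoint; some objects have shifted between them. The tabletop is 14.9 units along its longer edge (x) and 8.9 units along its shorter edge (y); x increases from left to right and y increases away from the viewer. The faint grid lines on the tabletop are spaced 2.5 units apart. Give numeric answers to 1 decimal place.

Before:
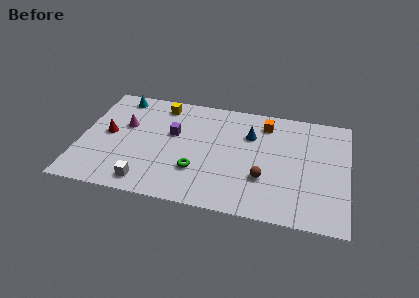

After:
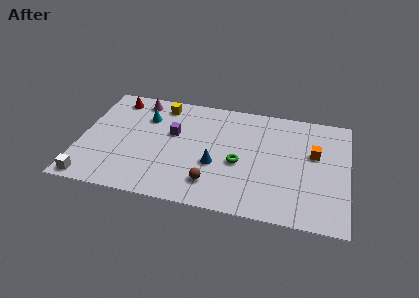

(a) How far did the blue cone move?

3.3

The blue cone was near (9.4, 6.2) before and (7.6, 3.4) after, so it travelled √(1.8² + 2.8²) ≈ 3.3 units.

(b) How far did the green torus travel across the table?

2.5

The green torus was near (6.6, 2.7) before and (8.9, 3.8) after, so it travelled √(2.3² + 1.1²) ≈ 2.5 units.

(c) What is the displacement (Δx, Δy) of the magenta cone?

(0.6, 2.2)

The magenta cone was at about (2.4, 5.5) and moved to about (3.0, 7.7).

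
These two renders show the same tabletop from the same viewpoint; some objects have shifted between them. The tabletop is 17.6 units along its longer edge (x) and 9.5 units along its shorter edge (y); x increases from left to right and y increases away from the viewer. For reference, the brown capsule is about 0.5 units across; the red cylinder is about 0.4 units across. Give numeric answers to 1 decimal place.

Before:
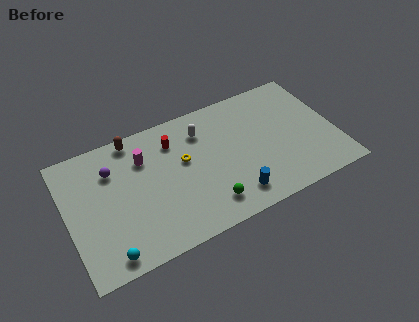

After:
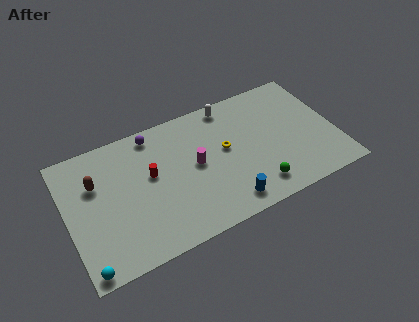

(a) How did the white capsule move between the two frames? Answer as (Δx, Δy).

(2.0, 1.2)

The white capsule was at about (9.1, 7.3) and moved to about (11.1, 8.5).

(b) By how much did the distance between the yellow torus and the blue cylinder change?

-0.9

Before: roughly 4.8 units apart; after: 3.9. That's 0.9 units closer together.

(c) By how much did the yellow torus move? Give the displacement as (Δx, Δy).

(2.7, -0.3)

From the two frames, the yellow torus sits at roughly (7.7, 5.6) before and (10.4, 5.3) after.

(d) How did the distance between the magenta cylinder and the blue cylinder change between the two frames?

-3.5

They were about 7.4 units apart before and 3.9 after — 3.5 units closer together.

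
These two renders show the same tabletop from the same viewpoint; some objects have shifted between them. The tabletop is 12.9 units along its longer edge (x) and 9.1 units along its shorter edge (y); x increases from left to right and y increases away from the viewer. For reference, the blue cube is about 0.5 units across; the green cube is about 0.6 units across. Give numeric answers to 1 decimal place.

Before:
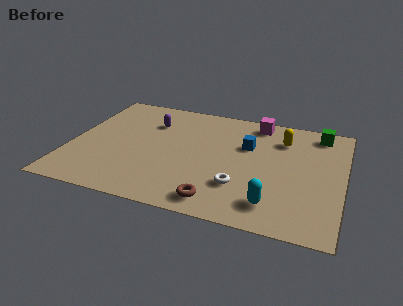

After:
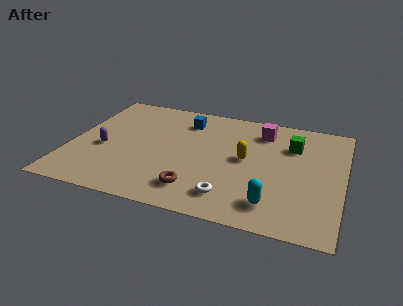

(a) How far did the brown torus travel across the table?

1.3

The brown torus moved from about (7.3, 1.2) to (6.2, 1.8), a distance of √(1.1² + 0.6²) ≈ 1.3.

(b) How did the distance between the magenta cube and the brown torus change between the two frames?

-0.8

The distance was about 6.9 in the first image and 6.1 in the second, so they moved 0.8 units closer together.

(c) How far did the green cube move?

1.8

The green cube moved from about (11.6, 7.9) to (10.4, 6.5), a distance of √(1.2² + 1.4²) ≈ 1.8.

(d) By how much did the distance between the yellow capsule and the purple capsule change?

+0.5

Before: roughly 6.3 units apart; after: 6.8. That's 0.5 units further apart.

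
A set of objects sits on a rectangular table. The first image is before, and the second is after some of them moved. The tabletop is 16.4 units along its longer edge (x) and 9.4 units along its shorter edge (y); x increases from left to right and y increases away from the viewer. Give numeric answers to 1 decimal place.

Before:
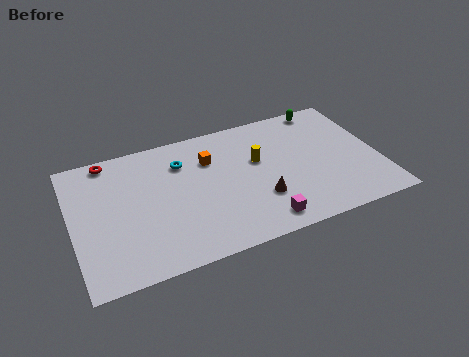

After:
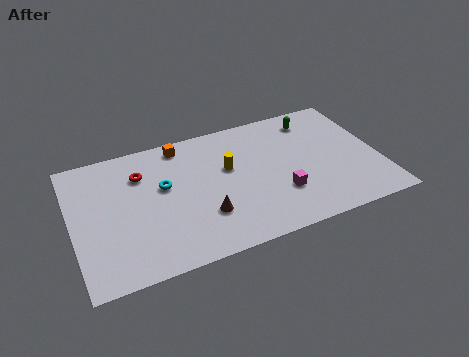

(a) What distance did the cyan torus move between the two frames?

1.8

The cyan torus was near (6.0, 7.0) before and (4.9, 5.6) after, so it travelled √(1.1² + 1.4²) ≈ 1.8 units.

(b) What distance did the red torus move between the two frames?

2.3

The red torus was near (2.2, 8.5) before and (3.8, 6.9) after, so it travelled √(1.6² + 1.6²) ≈ 2.3 units.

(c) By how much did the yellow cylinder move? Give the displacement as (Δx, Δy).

(-1.6, 0.0)

The yellow cylinder started near (10.0, 5.7) and ended near (8.4, 5.7).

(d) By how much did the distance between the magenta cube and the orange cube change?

+1.4

The distance was about 5.8 in the first image and 7.2 in the second, so they moved 1.4 units further apart.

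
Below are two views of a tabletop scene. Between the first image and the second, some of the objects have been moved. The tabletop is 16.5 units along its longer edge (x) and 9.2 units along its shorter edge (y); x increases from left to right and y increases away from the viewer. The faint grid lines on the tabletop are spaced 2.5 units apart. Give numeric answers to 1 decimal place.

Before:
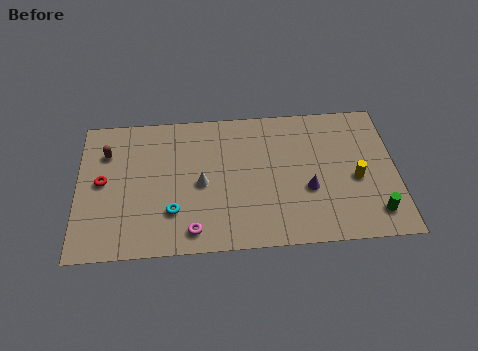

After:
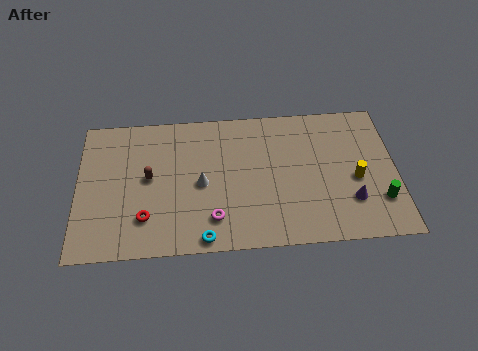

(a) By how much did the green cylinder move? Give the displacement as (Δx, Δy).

(0.3, 0.8)

The green cylinder was at about (15.3, 1.7) and moved to about (15.6, 2.5).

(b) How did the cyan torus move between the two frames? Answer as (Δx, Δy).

(1.6, -1.8)

The cyan torus was at about (4.9, 2.6) and moved to about (6.5, 0.8).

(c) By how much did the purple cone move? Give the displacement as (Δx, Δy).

(2.2, -0.9)

The purple cone started near (11.9, 3.5) and ended near (14.1, 2.6).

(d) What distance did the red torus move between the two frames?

3.3

From (1.3, 4.8) to (3.5, 2.3), the red torus covered √(2.2² + 2.5²) ≈ 3.3 units.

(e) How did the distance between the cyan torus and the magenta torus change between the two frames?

-0.3

They were about 1.6 units apart before and 1.3 after — 0.3 units closer together.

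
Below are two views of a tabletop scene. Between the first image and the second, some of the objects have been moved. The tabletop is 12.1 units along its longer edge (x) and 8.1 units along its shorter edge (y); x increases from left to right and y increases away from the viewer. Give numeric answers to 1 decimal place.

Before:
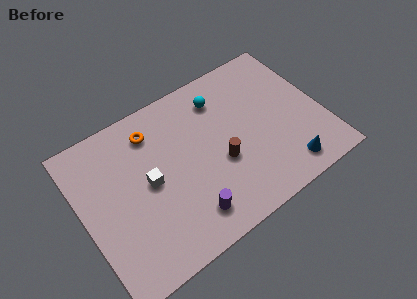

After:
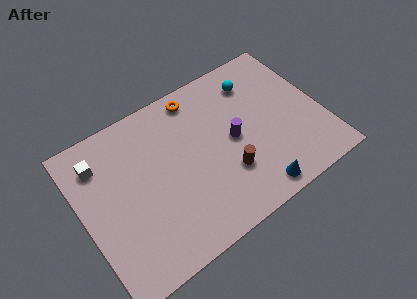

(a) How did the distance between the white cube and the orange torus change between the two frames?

+2.7

They were about 2.5 units apart before and 5.2 after — 2.7 units further apart.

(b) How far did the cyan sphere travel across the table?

1.8

From (7.4, 6.4) to (9.2, 6.4), the cyan sphere covered √(1.8² + 0.0²) ≈ 1.8 units.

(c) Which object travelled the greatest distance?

the purple cylinder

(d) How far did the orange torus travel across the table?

2.5

The orange torus moved from about (3.9, 6.5) to (6.3, 7.1), a distance of √(2.4² + 0.6²) ≈ 2.5.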